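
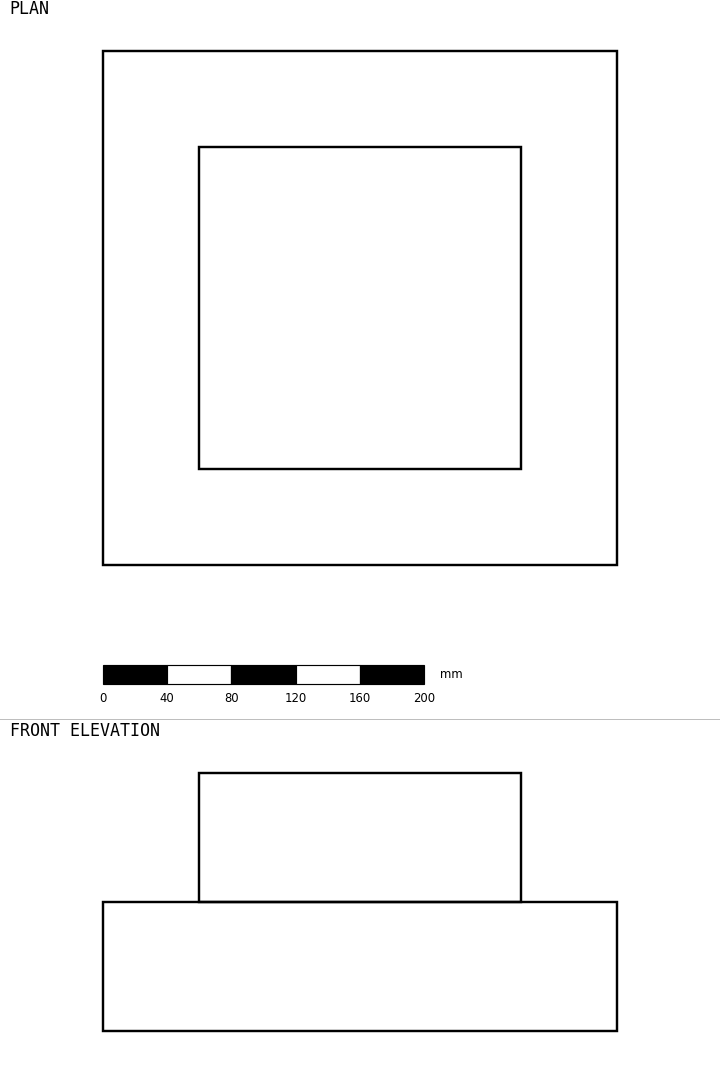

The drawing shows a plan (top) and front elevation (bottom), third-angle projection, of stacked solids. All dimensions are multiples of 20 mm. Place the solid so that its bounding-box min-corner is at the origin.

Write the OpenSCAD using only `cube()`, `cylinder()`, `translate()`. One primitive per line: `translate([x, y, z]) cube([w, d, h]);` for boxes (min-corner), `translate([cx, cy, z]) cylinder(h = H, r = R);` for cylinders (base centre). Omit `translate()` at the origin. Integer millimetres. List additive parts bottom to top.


cube([320, 320, 80]);
translate([60, 60, 80]) cube([200, 200, 80]);


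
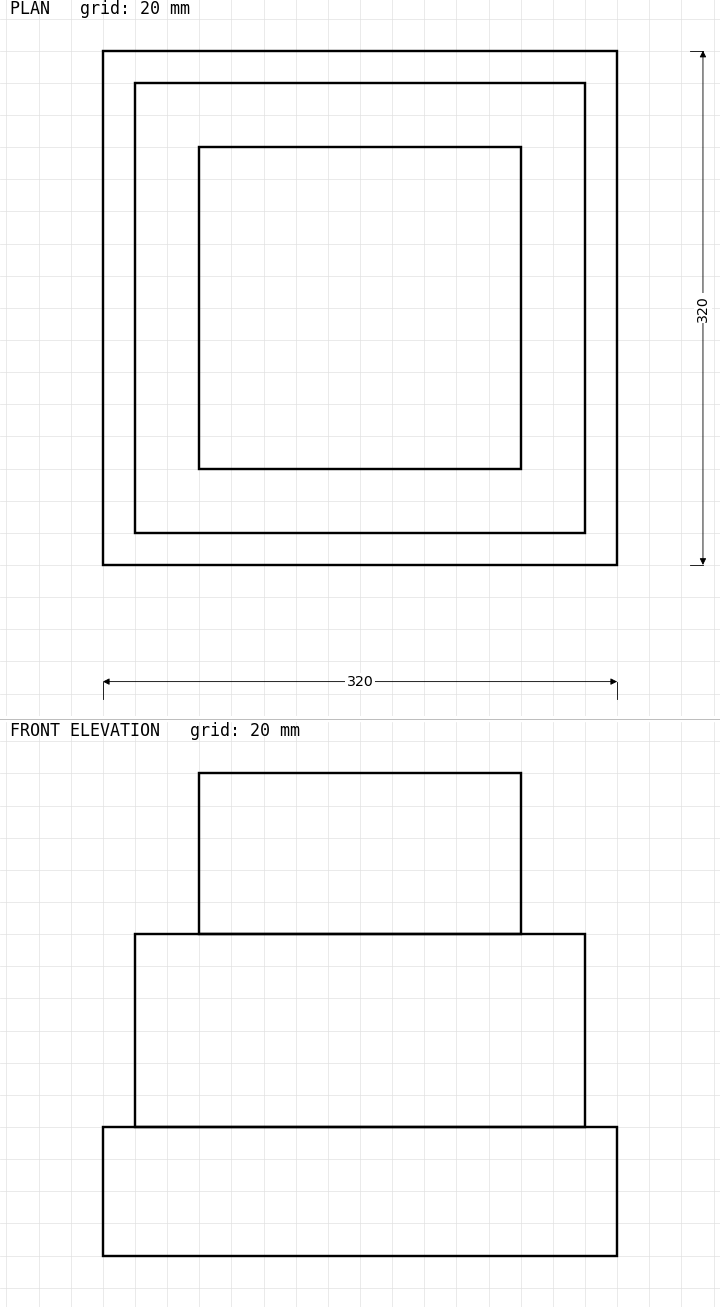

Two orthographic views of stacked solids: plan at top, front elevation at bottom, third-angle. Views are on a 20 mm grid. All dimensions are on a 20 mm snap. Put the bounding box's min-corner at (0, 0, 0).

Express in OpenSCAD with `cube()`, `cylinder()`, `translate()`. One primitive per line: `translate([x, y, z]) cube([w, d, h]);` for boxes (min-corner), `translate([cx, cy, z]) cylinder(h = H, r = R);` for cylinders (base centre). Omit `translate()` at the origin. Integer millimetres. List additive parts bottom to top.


cube([320, 320, 80]);
translate([20, 20, 80]) cube([280, 280, 120]);
translate([60, 60, 200]) cube([200, 200, 100]);


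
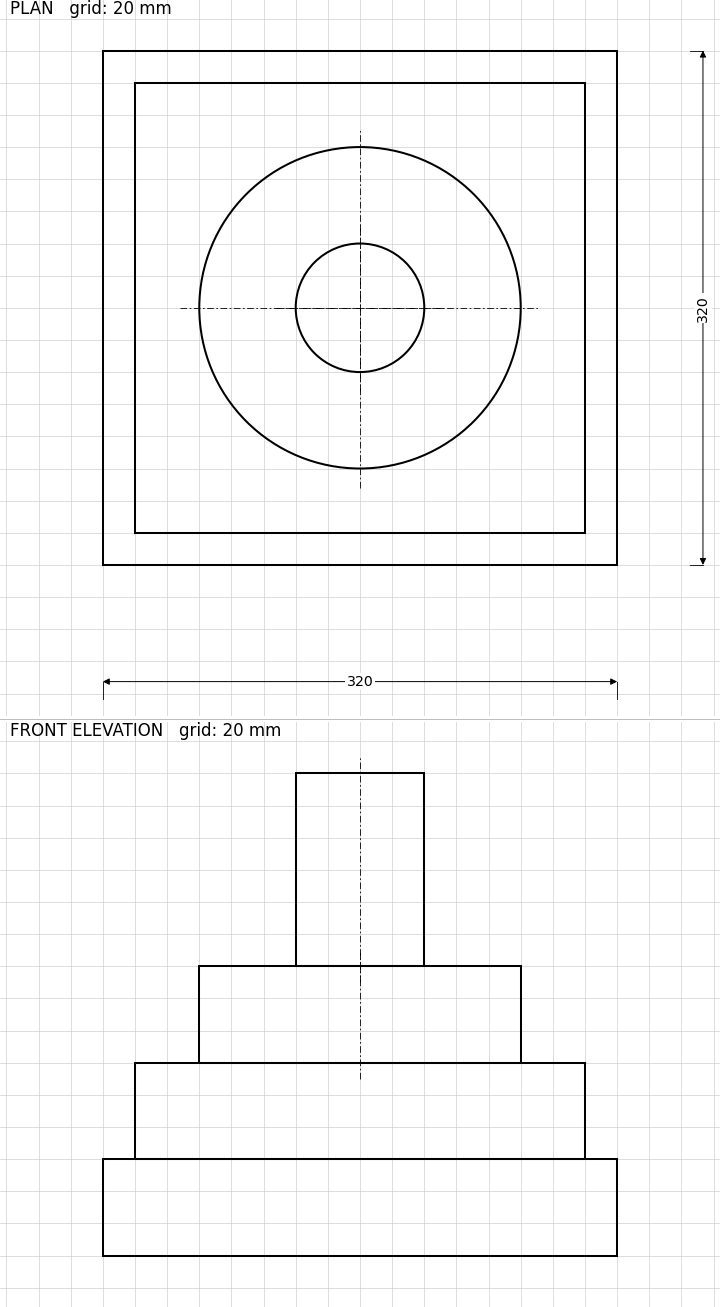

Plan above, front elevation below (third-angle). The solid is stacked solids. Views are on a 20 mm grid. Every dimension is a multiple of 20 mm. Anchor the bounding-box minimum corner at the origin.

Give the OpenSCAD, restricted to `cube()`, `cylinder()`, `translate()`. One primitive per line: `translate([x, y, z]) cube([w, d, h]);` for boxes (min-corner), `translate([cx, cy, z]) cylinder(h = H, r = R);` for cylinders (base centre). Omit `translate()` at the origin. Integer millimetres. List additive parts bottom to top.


cube([320, 320, 60]);
translate([20, 20, 60]) cube([280, 280, 60]);
translate([160, 160, 120]) cylinder(h = 60, r = 100);
translate([160, 160, 180]) cylinder(h = 120, r = 40);


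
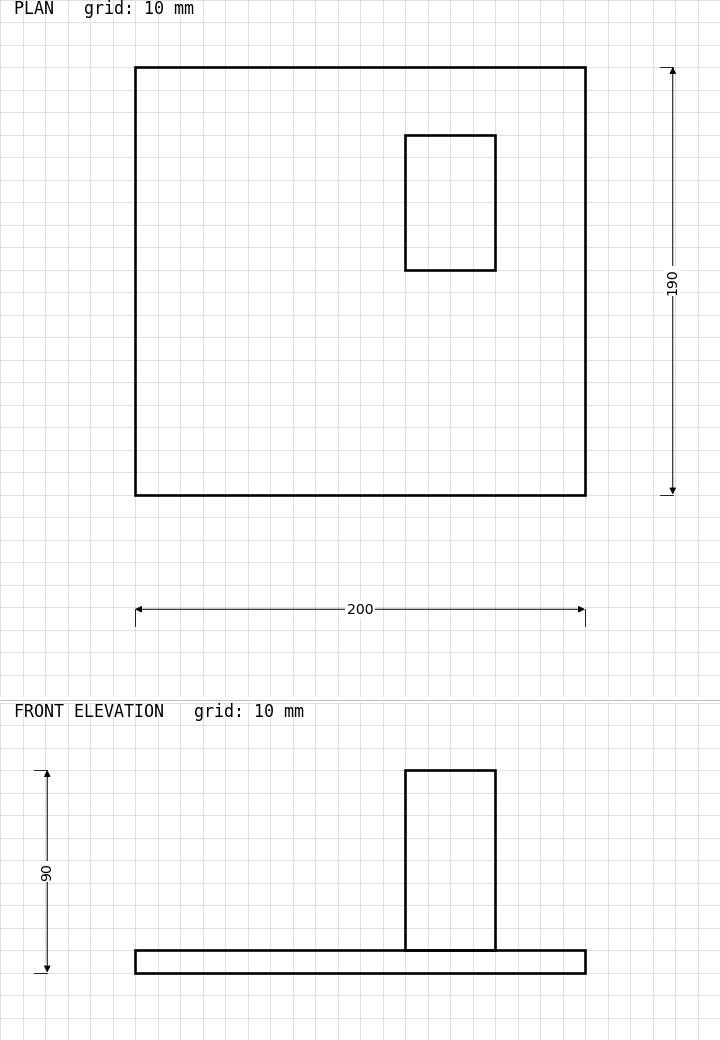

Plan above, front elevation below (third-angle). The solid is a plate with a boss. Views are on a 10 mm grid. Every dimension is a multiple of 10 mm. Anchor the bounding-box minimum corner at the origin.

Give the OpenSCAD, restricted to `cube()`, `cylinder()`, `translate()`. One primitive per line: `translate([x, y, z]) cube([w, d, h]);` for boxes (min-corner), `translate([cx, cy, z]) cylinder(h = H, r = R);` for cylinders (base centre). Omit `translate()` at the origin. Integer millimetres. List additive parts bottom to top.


cube([200, 190, 10]);
translate([120, 100, 10]) cube([40, 60, 80]);


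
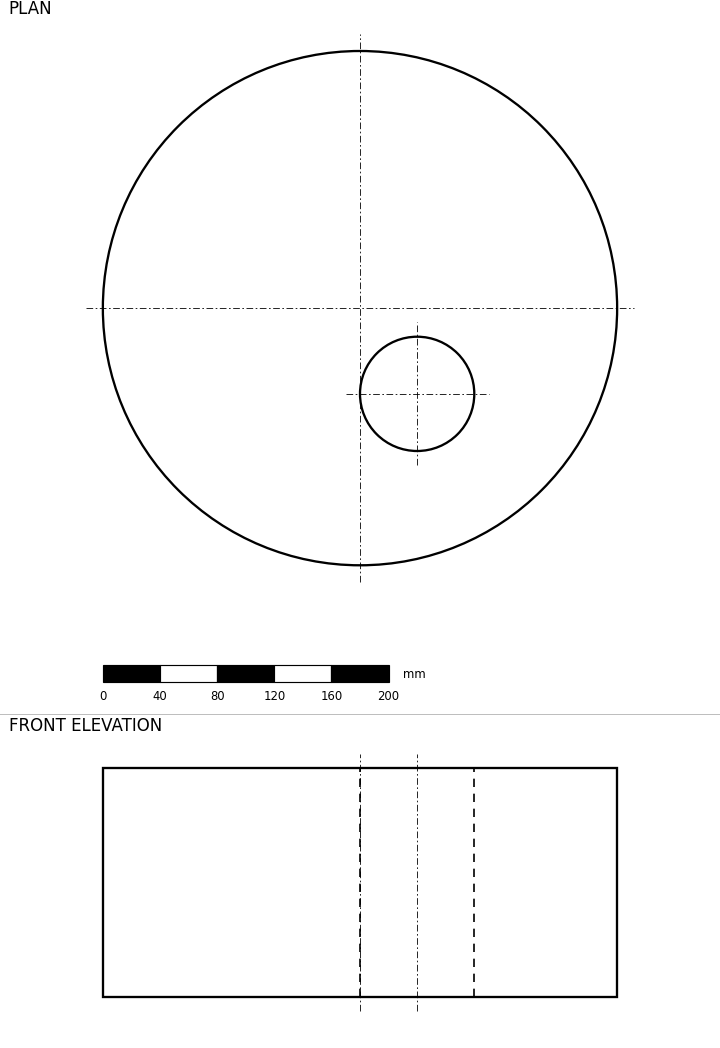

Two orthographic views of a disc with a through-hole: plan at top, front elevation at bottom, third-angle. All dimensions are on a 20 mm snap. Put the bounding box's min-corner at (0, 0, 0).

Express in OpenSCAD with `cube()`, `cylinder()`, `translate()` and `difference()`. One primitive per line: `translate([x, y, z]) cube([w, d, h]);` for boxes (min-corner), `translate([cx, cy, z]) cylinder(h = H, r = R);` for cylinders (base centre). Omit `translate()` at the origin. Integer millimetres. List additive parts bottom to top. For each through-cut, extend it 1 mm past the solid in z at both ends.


difference() {
  translate([180, 180, 0]) cylinder(h = 160, r = 180);
  translate([220, 120, -1]) cylinder(h = 162, r = 40);
}


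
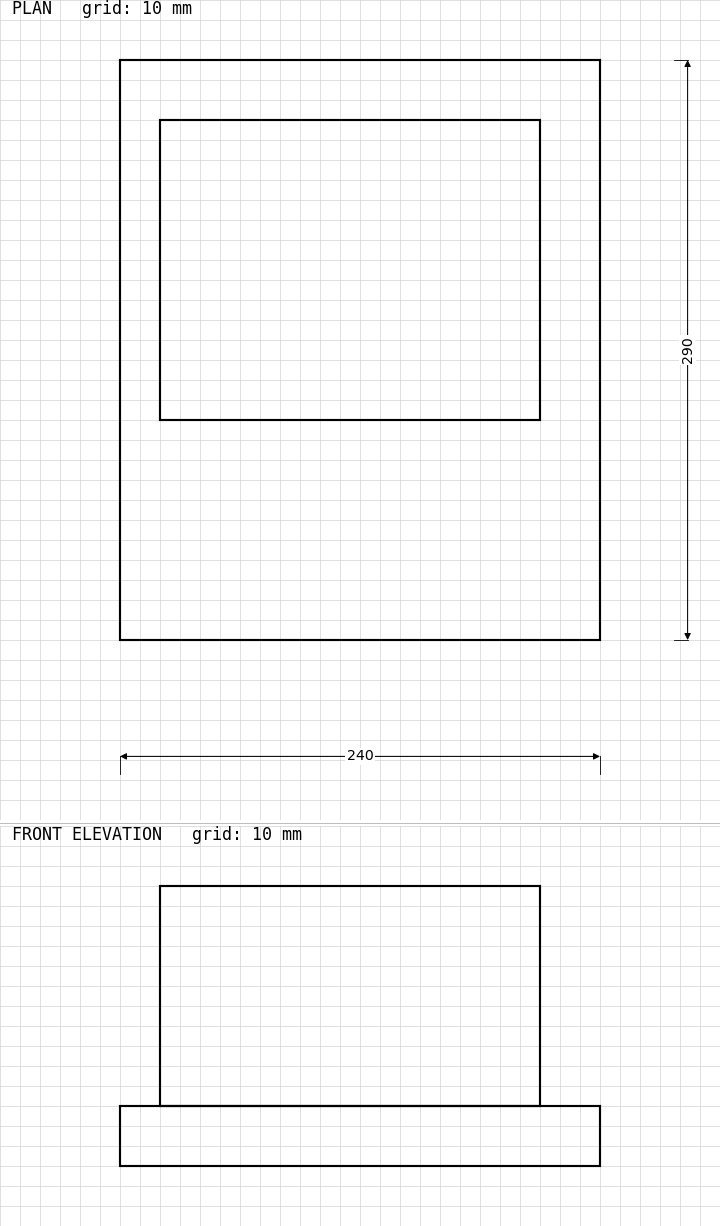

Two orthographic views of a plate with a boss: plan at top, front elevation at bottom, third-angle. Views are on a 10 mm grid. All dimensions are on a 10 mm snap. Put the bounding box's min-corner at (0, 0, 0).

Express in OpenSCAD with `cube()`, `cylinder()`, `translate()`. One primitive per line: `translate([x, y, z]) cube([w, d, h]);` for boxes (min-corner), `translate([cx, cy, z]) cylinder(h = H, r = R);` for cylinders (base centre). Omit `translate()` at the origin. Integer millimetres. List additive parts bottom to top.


cube([240, 290, 30]);
translate([20, 110, 30]) cube([190, 150, 110]);


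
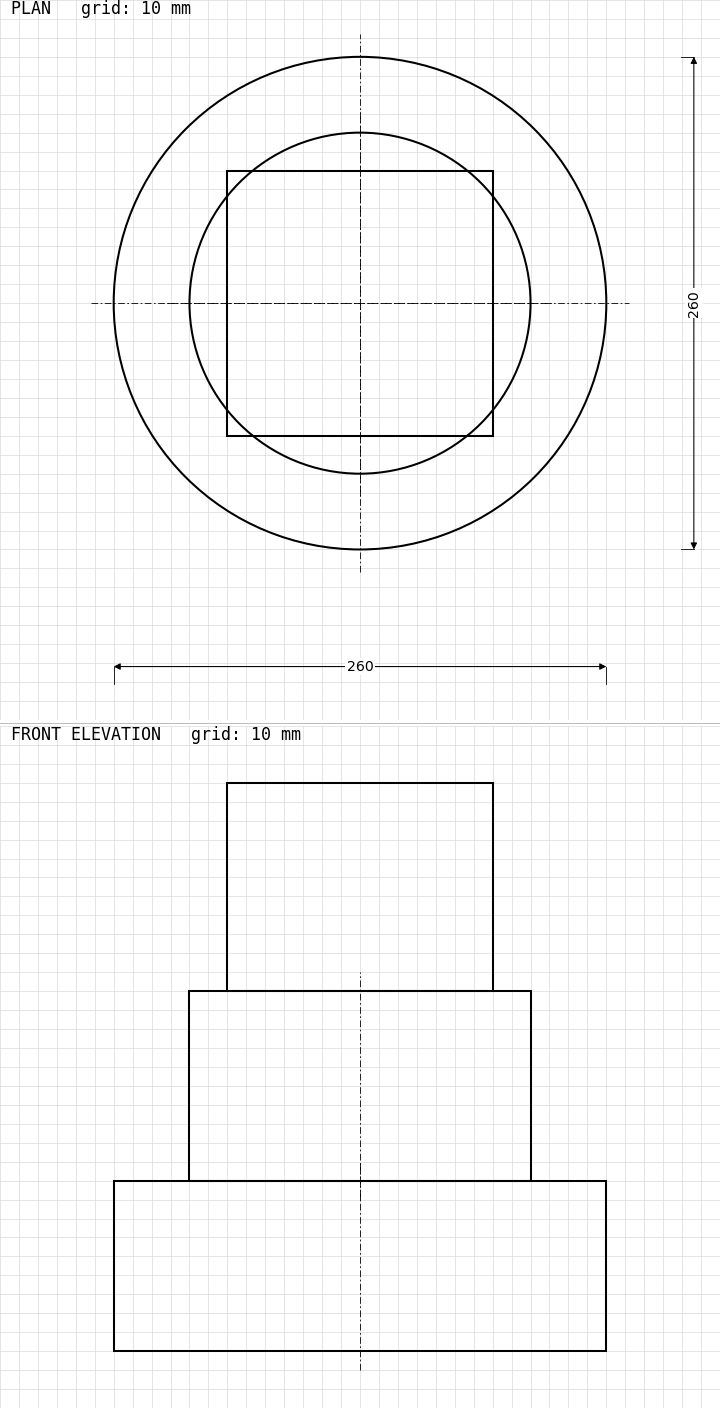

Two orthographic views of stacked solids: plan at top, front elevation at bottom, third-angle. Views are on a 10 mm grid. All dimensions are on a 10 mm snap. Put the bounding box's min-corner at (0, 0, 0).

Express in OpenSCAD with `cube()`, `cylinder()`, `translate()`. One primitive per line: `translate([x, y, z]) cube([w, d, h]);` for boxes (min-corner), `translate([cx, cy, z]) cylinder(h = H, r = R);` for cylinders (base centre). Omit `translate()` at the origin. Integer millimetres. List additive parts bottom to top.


translate([130, 130, 0]) cylinder(h = 90, r = 130);
translate([130, 130, 90]) cylinder(h = 100, r = 90);
translate([60, 60, 190]) cube([140, 140, 110]);


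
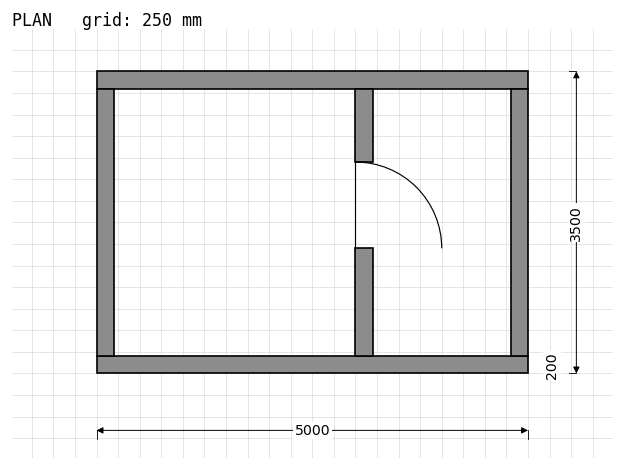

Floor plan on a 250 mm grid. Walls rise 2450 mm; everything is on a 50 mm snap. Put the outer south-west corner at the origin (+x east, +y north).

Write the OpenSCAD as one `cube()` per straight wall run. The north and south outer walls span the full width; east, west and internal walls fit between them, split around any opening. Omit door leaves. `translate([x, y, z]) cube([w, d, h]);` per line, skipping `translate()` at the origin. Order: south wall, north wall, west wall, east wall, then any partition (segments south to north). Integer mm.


cube([5000, 200, 2450]);
translate([0, 3300, 0]) cube([5000, 200, 2450]);
translate([0, 200, 0]) cube([200, 3100, 2450]);
translate([4800, 200, 0]) cube([200, 3100, 2450]);
translate([3000, 200, 0]) cube([200, 1250, 2450]);
translate([3000, 2450, 0]) cube([200, 850, 2450]);


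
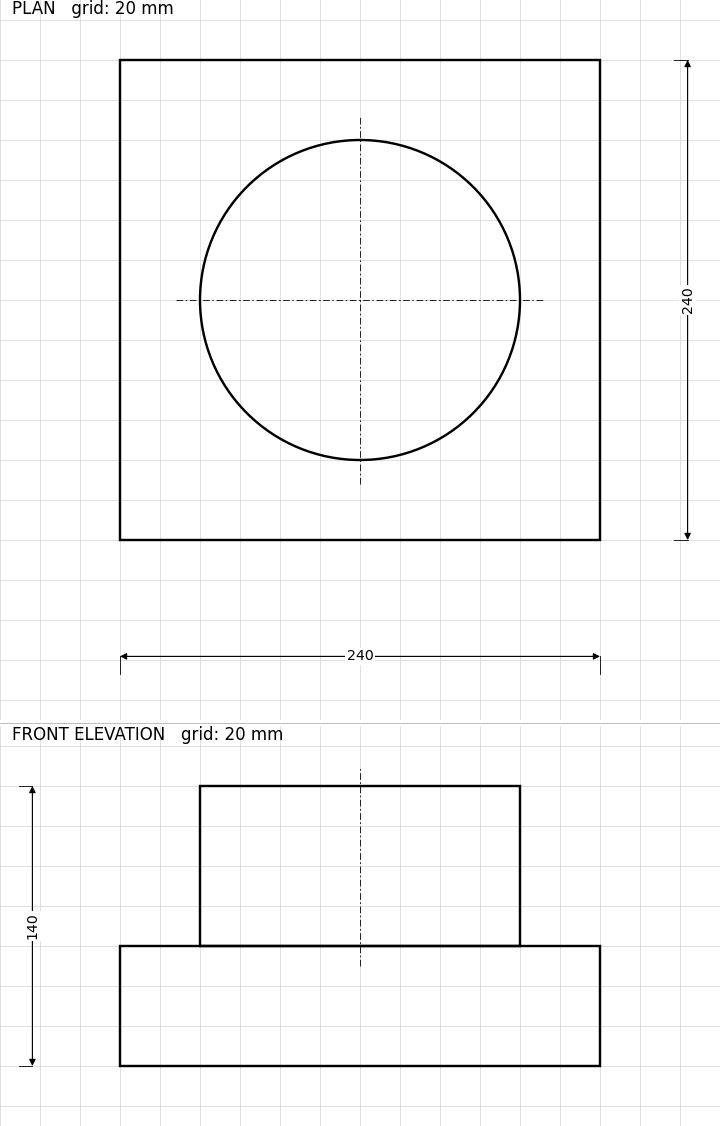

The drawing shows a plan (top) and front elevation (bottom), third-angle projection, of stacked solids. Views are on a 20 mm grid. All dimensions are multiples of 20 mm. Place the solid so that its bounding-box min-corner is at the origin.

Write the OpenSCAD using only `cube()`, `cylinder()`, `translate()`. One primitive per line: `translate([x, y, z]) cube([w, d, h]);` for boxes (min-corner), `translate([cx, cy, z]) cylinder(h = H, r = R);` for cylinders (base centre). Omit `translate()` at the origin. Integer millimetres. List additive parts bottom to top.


cube([240, 240, 60]);
translate([120, 120, 60]) cylinder(h = 80, r = 80);


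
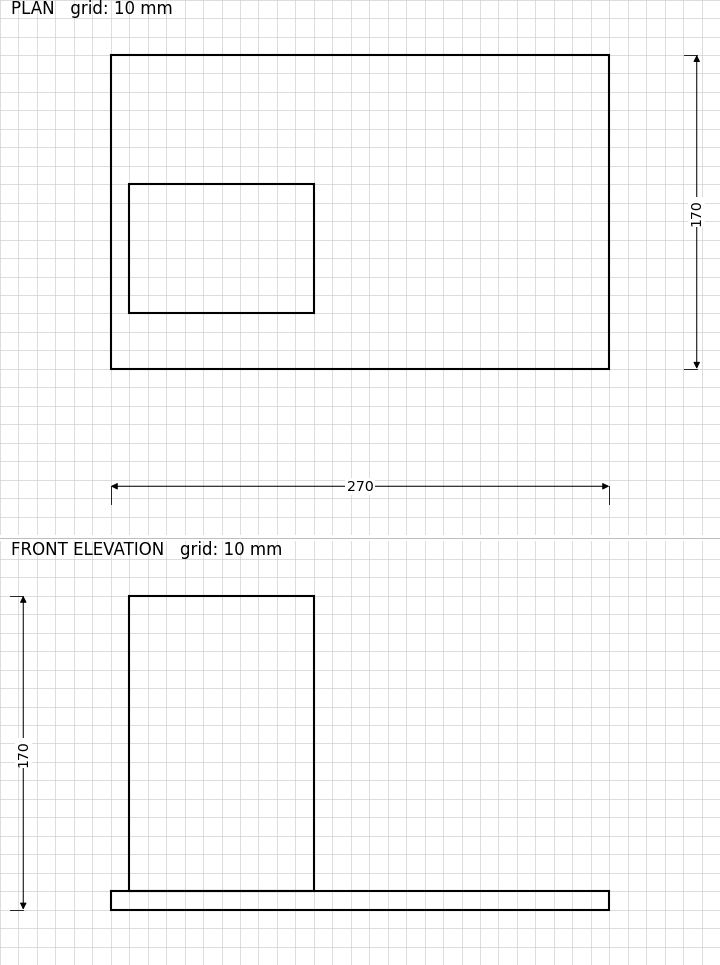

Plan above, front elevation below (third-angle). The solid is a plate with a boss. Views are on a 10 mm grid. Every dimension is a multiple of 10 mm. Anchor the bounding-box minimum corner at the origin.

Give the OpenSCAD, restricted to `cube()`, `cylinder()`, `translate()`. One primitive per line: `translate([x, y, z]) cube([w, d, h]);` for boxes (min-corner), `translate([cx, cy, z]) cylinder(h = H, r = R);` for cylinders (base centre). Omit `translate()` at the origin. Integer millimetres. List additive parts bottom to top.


cube([270, 170, 10]);
translate([10, 30, 10]) cube([100, 70, 160]);


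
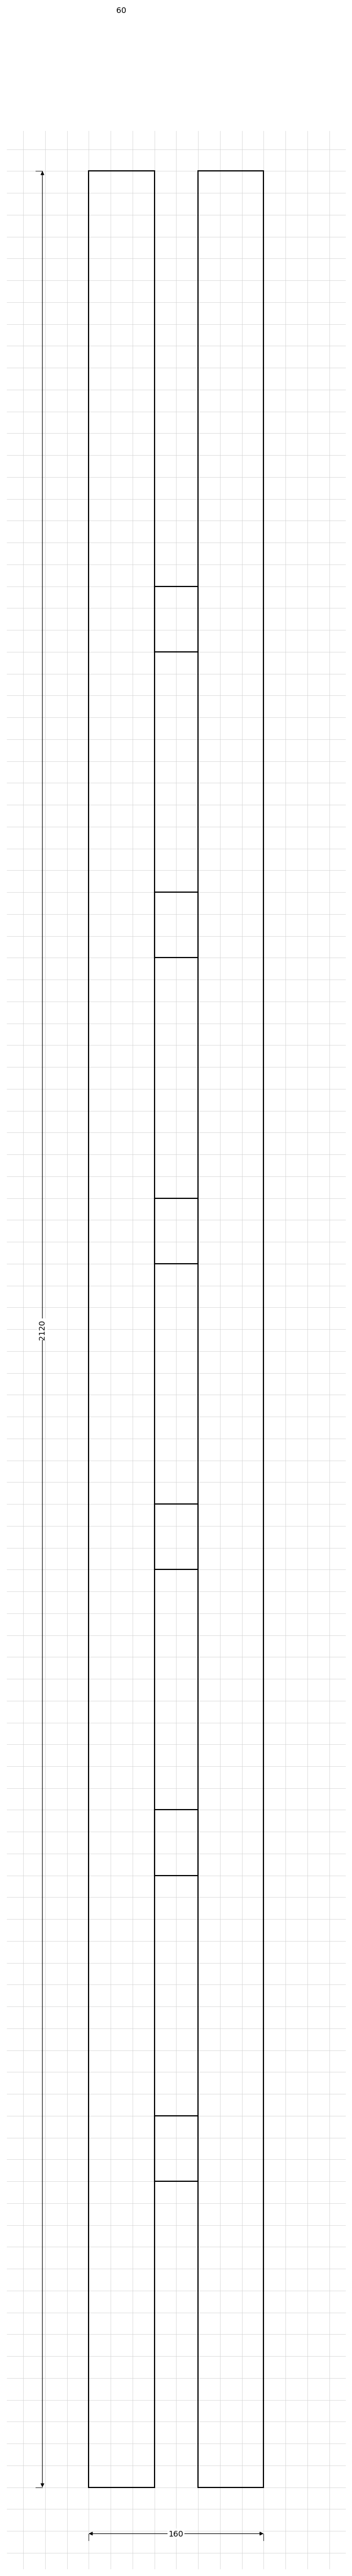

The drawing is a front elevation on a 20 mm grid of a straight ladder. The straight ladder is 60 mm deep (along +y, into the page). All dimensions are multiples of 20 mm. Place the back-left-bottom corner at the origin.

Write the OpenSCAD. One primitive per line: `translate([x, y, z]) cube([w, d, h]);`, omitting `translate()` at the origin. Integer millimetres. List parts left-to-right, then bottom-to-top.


cube([60, 60, 2120]);
translate([60, 0, 280]) cube([40, 60, 60]);
translate([60, 0, 560]) cube([40, 60, 60]);
translate([60, 0, 840]) cube([40, 60, 60]);
translate([60, 0, 1120]) cube([40, 60, 60]);
translate([60, 0, 1400]) cube([40, 60, 60]);
translate([60, 0, 1680]) cube([40, 60, 60]);
translate([100, 0, 0]) cube([60, 60, 2120]);


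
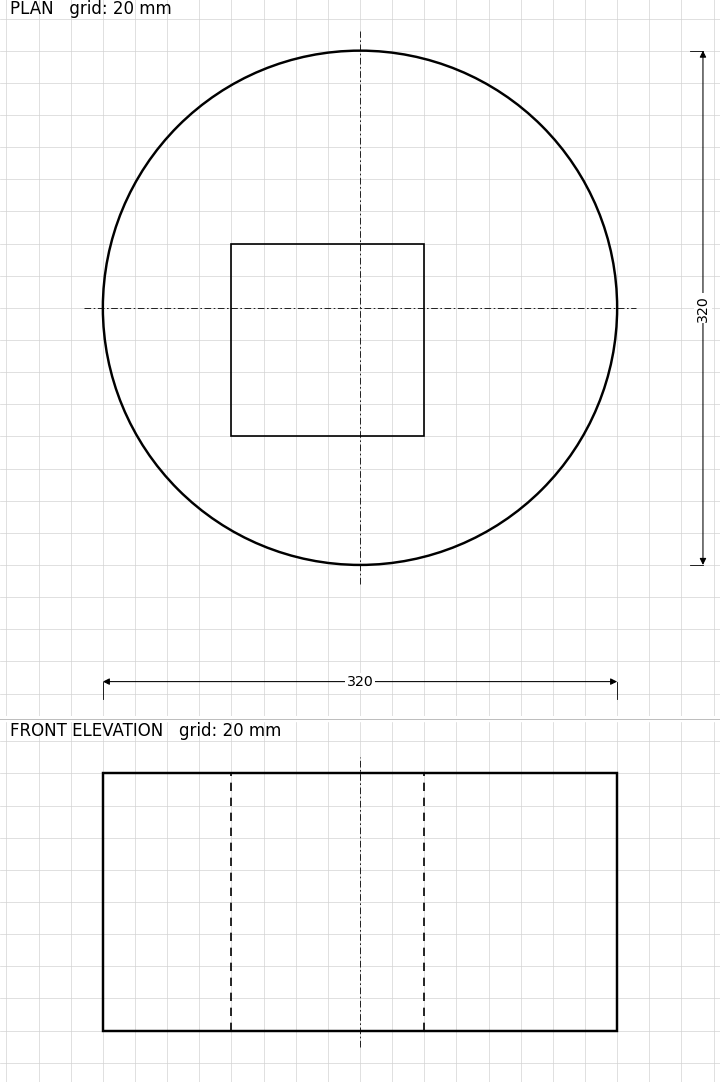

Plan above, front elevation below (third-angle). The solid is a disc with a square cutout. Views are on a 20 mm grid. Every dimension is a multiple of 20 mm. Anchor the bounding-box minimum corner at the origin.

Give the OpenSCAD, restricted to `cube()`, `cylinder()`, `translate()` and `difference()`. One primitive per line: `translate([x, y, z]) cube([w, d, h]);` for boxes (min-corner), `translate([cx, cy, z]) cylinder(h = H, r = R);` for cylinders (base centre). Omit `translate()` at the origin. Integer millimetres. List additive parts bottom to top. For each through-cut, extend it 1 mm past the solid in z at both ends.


difference() {
  translate([160, 160, 0]) cylinder(h = 160, r = 160);
  translate([80, 80, -1]) cube([120, 120, 162]);
}


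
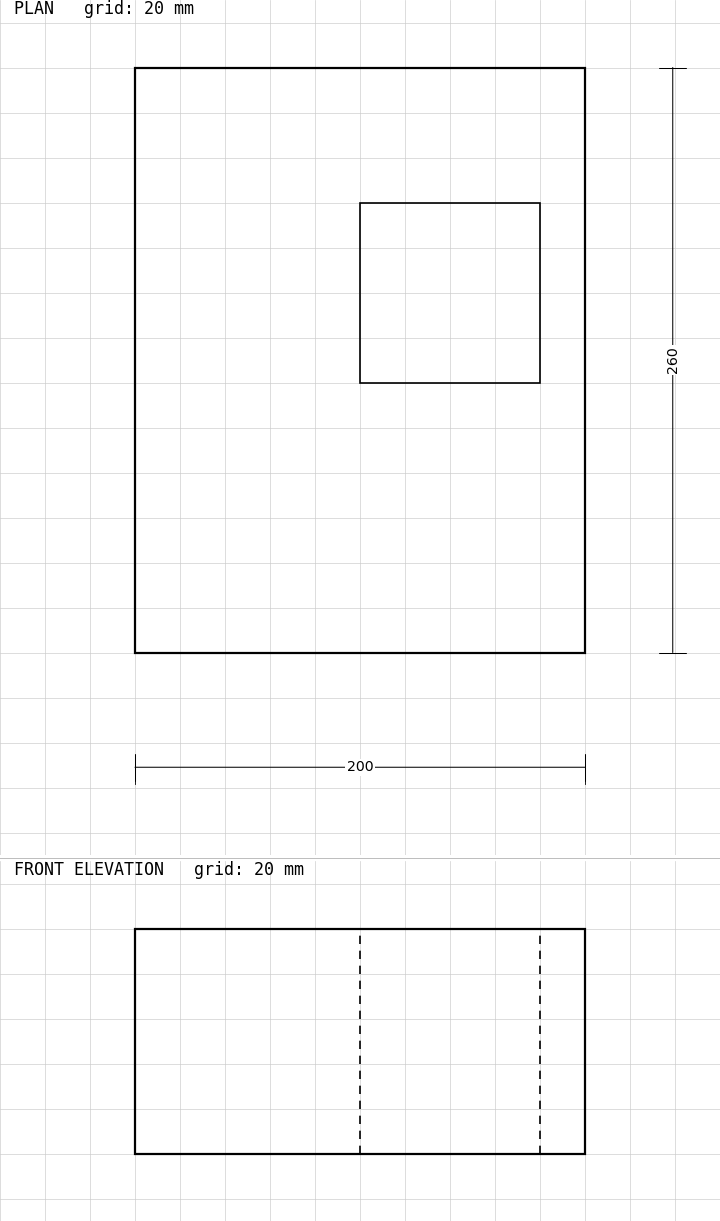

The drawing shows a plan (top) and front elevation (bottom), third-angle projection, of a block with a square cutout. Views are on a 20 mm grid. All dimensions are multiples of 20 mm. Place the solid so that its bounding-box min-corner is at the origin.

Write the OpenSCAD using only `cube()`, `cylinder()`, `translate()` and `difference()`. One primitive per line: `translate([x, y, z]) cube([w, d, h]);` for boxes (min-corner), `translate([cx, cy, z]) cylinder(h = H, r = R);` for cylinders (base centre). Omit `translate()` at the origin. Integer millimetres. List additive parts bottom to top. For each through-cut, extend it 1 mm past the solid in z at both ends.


difference() {
  cube([200, 260, 100]);
  translate([100, 120, -1]) cube([80, 80, 102]);
}


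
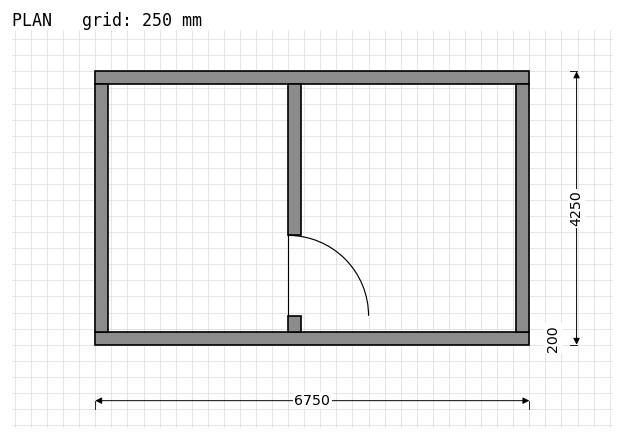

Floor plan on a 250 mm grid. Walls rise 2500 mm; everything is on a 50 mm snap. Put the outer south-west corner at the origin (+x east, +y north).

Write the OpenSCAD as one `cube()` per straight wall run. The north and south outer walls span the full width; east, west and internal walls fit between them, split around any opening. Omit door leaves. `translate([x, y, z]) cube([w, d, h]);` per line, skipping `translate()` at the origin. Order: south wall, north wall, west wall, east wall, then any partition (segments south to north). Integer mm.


cube([6750, 200, 2500]);
translate([0, 4050, 0]) cube([6750, 200, 2500]);
translate([0, 200, 0]) cube([200, 3850, 2500]);
translate([6550, 200, 0]) cube([200, 3850, 2500]);
translate([3000, 200, 0]) cube([200, 250, 2500]);
translate([3000, 1700, 0]) cube([200, 2350, 2500]);


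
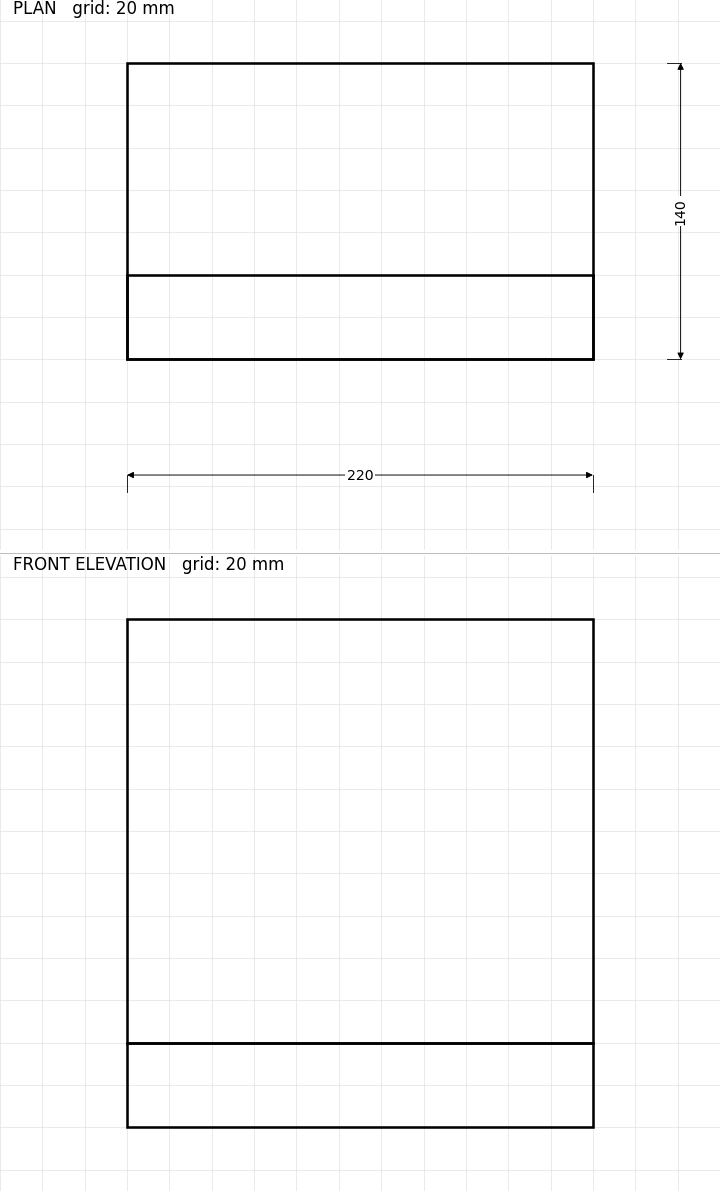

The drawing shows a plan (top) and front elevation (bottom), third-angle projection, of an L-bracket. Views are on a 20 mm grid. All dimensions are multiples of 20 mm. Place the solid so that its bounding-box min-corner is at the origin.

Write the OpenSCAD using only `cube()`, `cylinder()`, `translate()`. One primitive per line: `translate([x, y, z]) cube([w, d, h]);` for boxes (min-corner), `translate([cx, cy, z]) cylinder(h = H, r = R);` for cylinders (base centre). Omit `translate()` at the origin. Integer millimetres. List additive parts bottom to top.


cube([220, 140, 40]);
translate([0, 0, 40]) cube([220, 40, 200]);


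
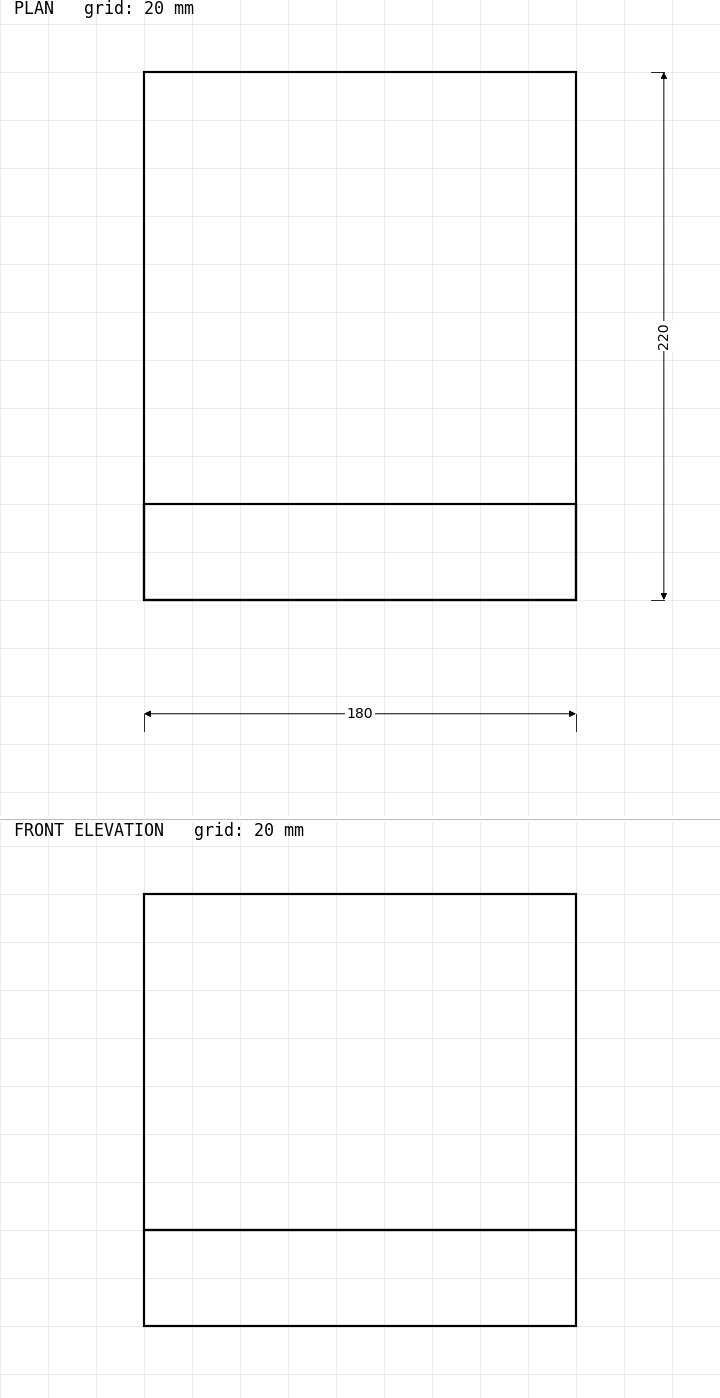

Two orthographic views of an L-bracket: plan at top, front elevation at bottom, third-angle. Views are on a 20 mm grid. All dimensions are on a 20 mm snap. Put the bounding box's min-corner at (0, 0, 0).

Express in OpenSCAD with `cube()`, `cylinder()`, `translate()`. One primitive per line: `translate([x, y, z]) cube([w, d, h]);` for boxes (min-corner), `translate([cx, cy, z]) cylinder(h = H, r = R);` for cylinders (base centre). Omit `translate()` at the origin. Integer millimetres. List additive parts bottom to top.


cube([180, 220, 40]);
translate([0, 0, 40]) cube([180, 40, 140]);


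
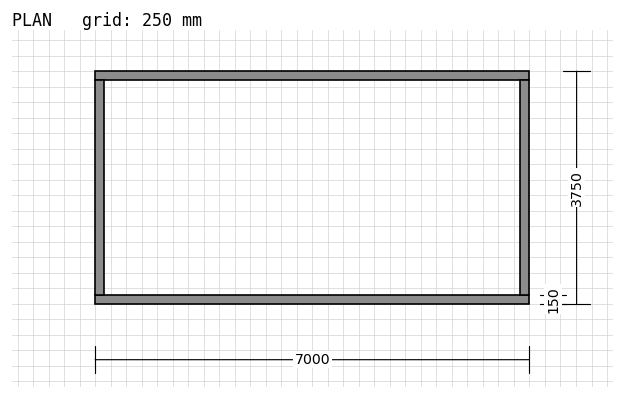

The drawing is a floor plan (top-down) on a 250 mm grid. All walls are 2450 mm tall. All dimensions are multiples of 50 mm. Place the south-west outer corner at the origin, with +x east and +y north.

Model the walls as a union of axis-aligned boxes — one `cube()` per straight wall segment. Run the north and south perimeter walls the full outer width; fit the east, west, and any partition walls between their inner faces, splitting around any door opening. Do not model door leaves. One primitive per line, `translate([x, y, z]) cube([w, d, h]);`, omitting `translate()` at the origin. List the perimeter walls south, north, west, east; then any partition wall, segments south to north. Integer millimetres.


cube([7000, 150, 2450]);
translate([0, 3600, 0]) cube([7000, 150, 2450]);
translate([0, 150, 0]) cube([150, 3450, 2450]);
translate([6850, 150, 0]) cube([150, 3450, 2450]);


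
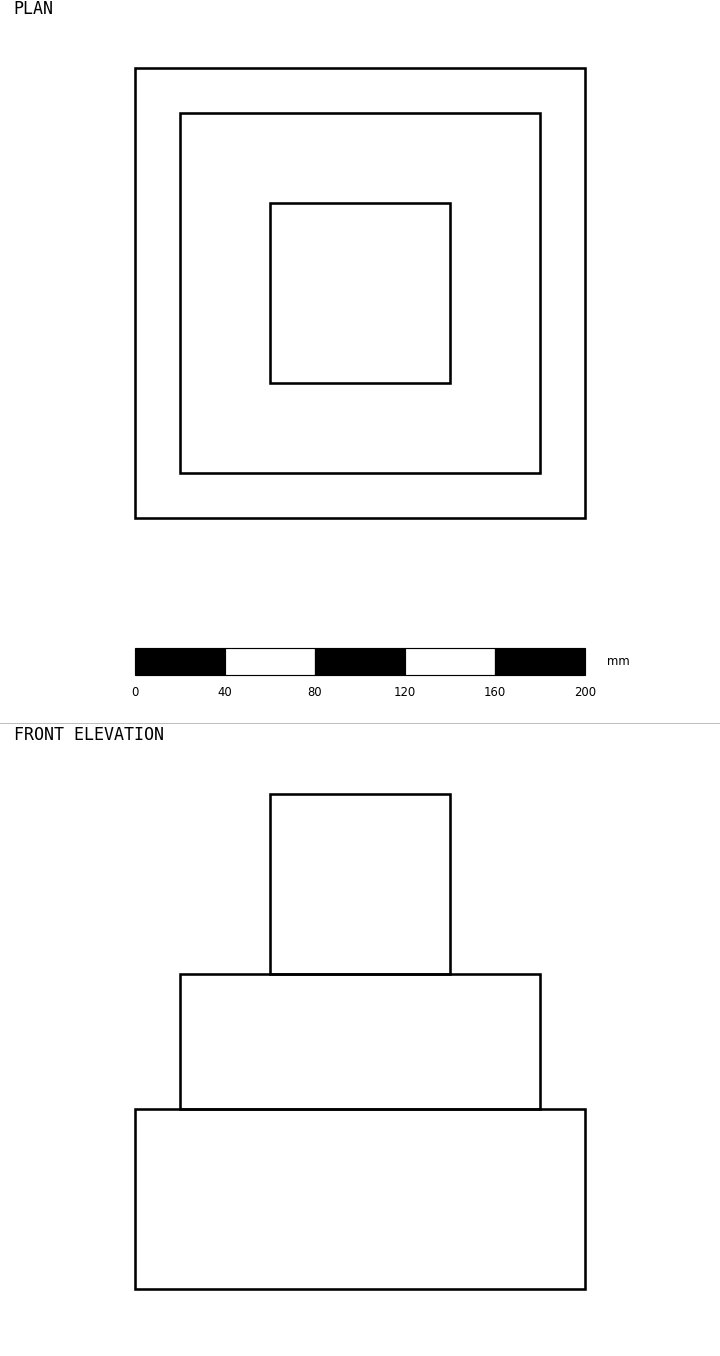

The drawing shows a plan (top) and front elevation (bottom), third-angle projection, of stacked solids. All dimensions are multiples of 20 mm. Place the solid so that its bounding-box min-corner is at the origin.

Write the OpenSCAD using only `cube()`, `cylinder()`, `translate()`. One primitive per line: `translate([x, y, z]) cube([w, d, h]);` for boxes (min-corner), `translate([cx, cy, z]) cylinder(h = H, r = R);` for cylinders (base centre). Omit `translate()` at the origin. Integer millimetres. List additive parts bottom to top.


cube([200, 200, 80]);
translate([20, 20, 80]) cube([160, 160, 60]);
translate([60, 60, 140]) cube([80, 80, 80]);


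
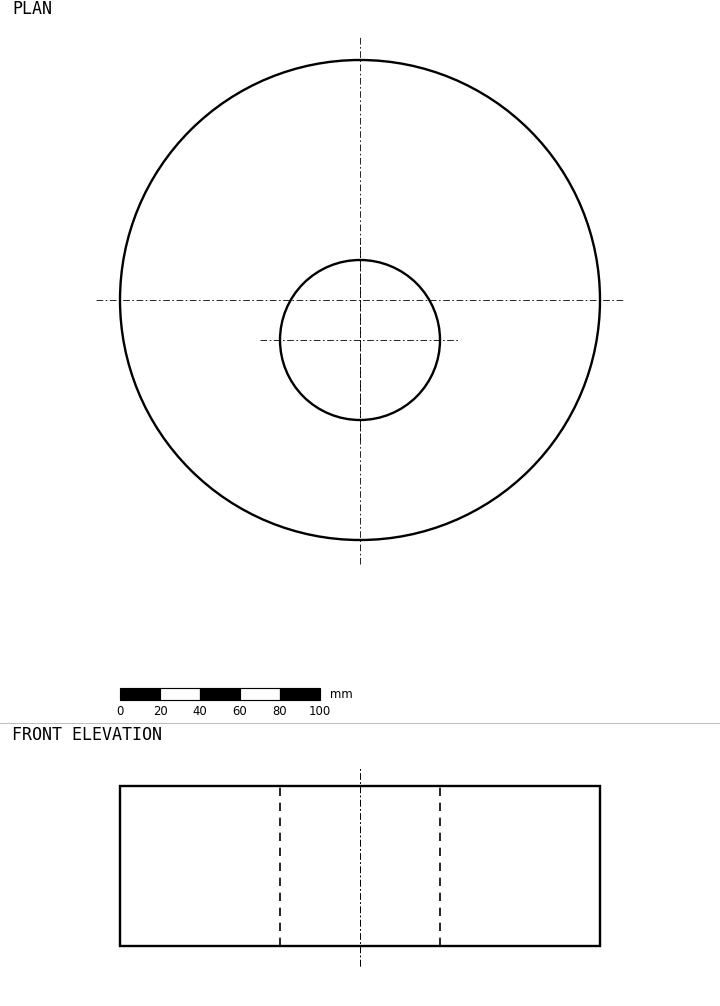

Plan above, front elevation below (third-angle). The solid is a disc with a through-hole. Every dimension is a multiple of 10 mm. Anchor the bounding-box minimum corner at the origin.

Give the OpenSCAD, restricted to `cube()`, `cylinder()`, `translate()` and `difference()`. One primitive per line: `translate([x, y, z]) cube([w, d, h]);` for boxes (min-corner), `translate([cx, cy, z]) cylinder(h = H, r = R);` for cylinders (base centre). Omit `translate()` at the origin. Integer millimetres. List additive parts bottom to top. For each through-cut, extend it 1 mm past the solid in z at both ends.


difference() {
  translate([120, 120, 0]) cylinder(h = 80, r = 120);
  translate([120, 100, -1]) cylinder(h = 82, r = 40);
}


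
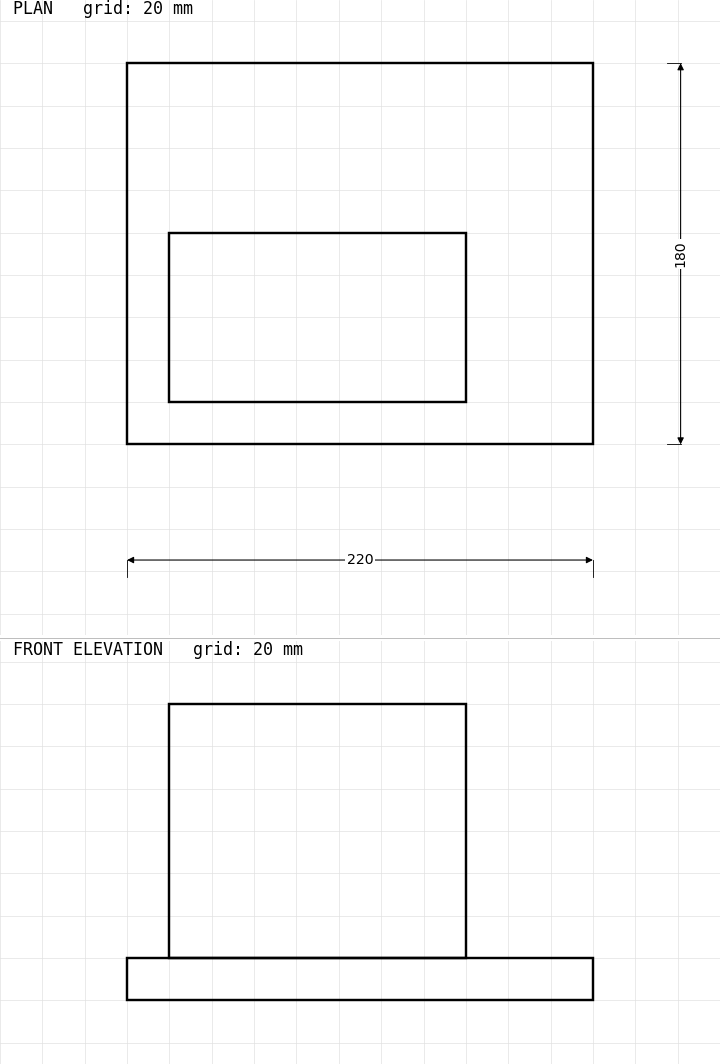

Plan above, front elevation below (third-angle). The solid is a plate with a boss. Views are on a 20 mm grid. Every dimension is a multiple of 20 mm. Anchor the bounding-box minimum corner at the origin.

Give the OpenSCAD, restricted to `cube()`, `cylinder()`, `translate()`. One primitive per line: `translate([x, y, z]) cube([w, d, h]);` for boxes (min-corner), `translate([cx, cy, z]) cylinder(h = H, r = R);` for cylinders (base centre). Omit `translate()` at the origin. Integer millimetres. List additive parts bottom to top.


cube([220, 180, 20]);
translate([20, 20, 20]) cube([140, 80, 120]);


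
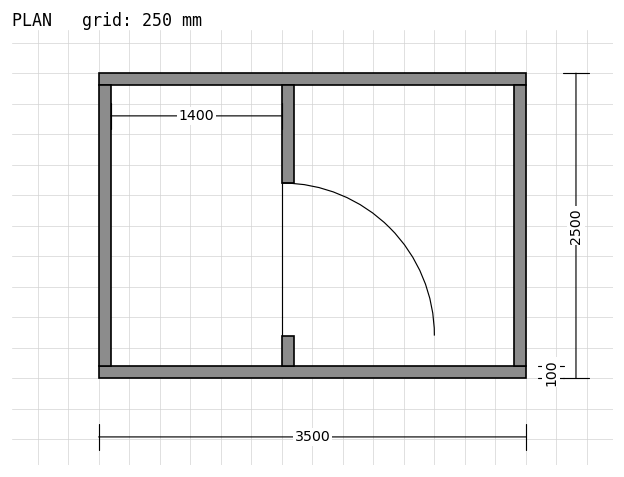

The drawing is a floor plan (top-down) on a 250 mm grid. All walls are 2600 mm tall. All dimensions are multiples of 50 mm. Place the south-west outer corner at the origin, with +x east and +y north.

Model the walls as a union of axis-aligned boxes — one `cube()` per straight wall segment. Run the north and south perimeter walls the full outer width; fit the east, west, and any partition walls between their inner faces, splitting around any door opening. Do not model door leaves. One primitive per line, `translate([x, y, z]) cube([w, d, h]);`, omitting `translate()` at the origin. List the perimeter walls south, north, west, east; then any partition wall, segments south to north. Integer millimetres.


cube([3500, 100, 2600]);
translate([0, 2400, 0]) cube([3500, 100, 2600]);
translate([0, 100, 0]) cube([100, 2300, 2600]);
translate([3400, 100, 0]) cube([100, 2300, 2600]);
translate([1500, 100, 0]) cube([100, 250, 2600]);
translate([1500, 1600, 0]) cube([100, 800, 2600]);


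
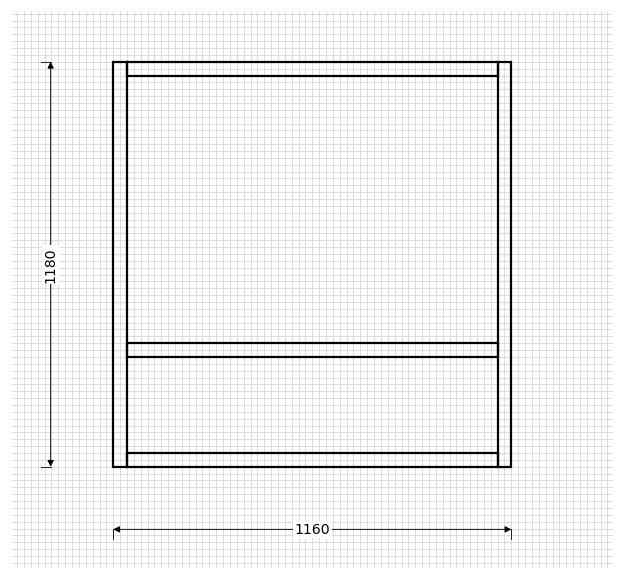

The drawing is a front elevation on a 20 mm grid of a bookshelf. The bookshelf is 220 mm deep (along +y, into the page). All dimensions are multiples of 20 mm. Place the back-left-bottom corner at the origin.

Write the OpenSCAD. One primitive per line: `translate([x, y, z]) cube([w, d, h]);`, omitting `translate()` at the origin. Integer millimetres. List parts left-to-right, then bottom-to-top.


cube([40, 220, 1180]);
translate([40, 0, 0]) cube([1080, 220, 40]);
translate([40, 0, 320]) cube([1080, 220, 40]);
translate([40, 0, 1140]) cube([1080, 220, 40]);
translate([1120, 0, 0]) cube([40, 220, 1180]);


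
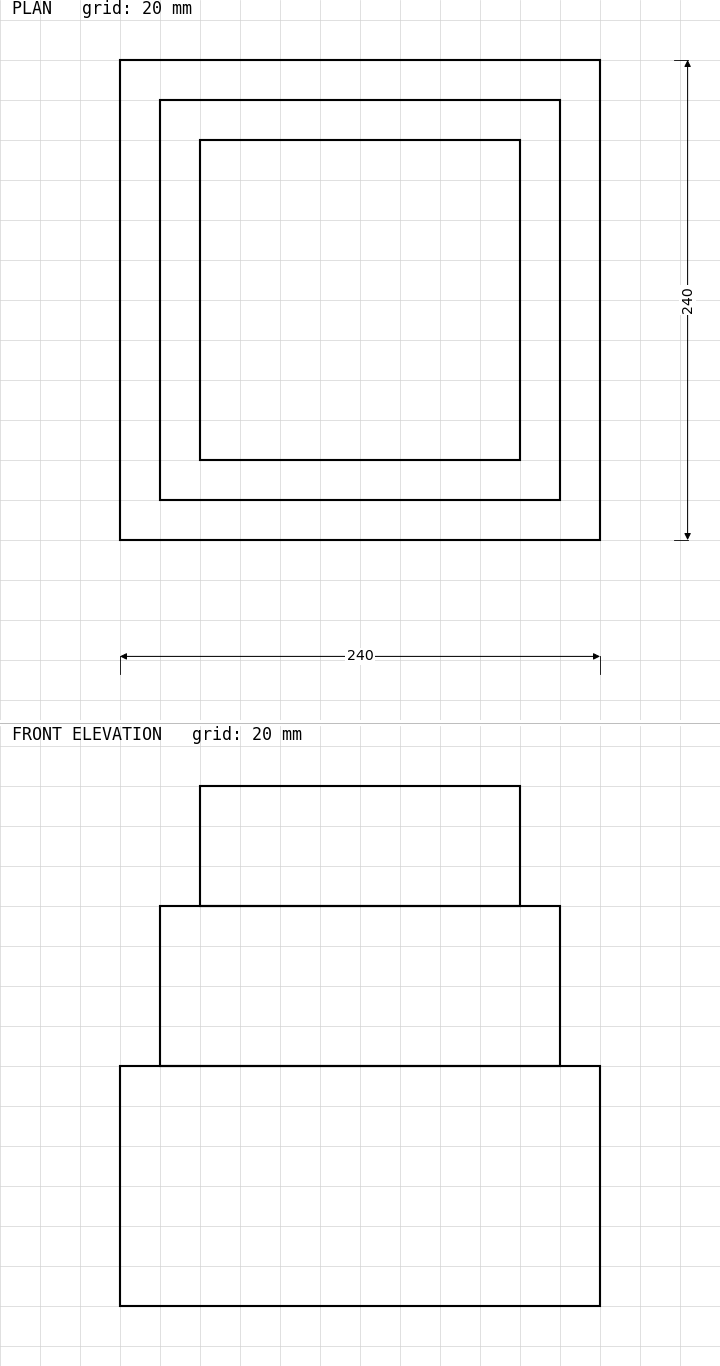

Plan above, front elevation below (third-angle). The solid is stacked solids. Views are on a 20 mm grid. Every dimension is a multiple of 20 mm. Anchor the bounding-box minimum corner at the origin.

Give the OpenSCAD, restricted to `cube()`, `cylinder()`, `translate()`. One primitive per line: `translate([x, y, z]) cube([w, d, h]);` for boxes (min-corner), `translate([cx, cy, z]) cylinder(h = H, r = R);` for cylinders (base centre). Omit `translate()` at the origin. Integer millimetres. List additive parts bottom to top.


cube([240, 240, 120]);
translate([20, 20, 120]) cube([200, 200, 80]);
translate([40, 40, 200]) cube([160, 160, 60]);


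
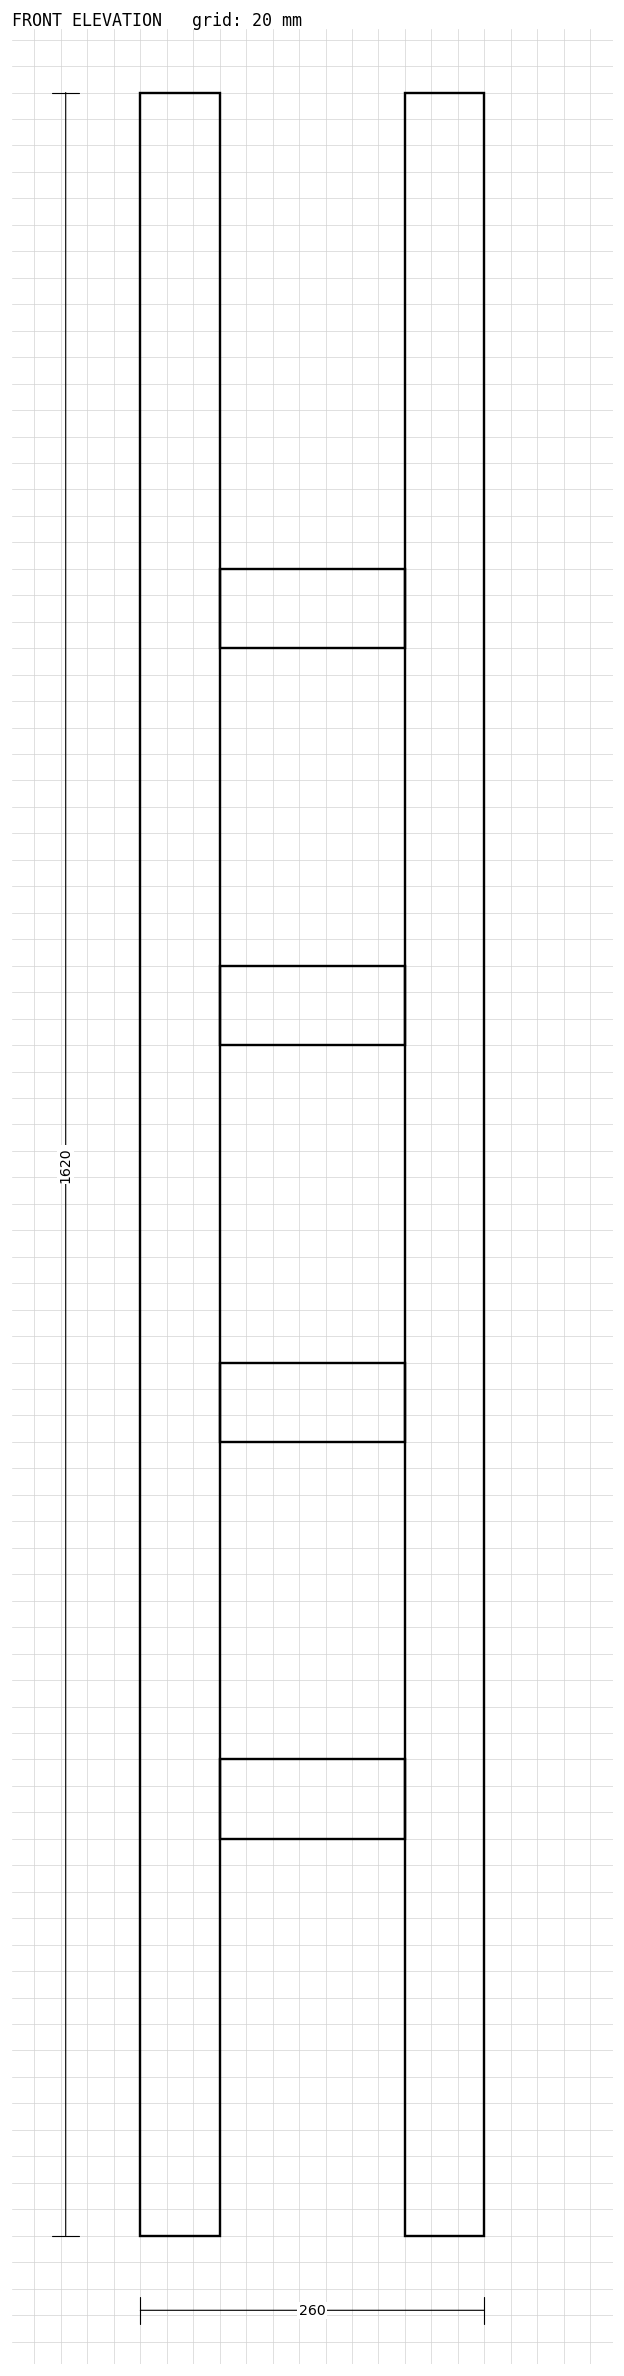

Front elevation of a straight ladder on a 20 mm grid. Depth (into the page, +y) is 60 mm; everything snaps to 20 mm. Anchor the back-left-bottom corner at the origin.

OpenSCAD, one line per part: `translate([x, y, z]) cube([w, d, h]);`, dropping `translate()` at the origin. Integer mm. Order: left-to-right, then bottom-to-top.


cube([60, 60, 1620]);
translate([60, 0, 300]) cube([140, 60, 60]);
translate([60, 0, 600]) cube([140, 60, 60]);
translate([60, 0, 900]) cube([140, 60, 60]);
translate([60, 0, 1200]) cube([140, 60, 60]);
translate([200, 0, 0]) cube([60, 60, 1620]);


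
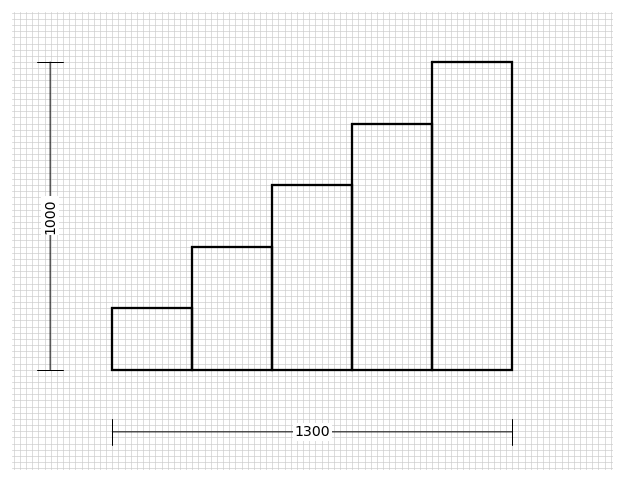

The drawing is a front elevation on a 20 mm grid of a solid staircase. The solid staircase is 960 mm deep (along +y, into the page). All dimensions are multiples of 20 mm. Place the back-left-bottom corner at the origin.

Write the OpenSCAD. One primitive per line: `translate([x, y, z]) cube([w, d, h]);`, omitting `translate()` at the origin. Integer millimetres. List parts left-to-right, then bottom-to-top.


cube([260, 960, 200]);
translate([260, 0, 0]) cube([260, 960, 400]);
translate([520, 0, 0]) cube([260, 960, 600]);
translate([780, 0, 0]) cube([260, 960, 800]);
translate([1040, 0, 0]) cube([260, 960, 1000]);


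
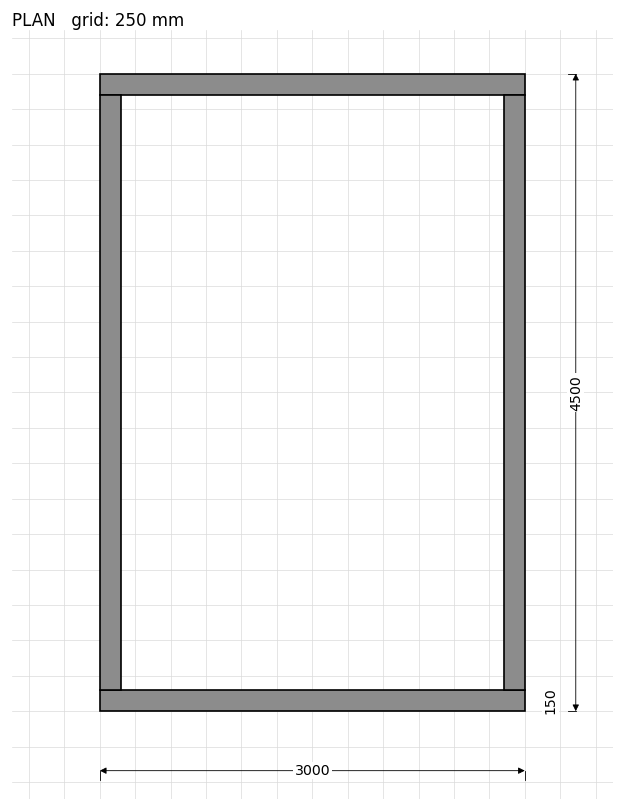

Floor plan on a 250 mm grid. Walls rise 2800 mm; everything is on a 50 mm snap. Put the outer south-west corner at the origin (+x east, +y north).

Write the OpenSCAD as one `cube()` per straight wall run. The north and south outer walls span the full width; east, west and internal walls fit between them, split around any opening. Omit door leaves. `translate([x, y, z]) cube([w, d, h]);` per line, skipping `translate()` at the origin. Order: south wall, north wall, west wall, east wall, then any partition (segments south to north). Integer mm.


cube([3000, 150, 2800]);
translate([0, 4350, 0]) cube([3000, 150, 2800]);
translate([0, 150, 0]) cube([150, 4200, 2800]);
translate([2850, 150, 0]) cube([150, 4200, 2800]);


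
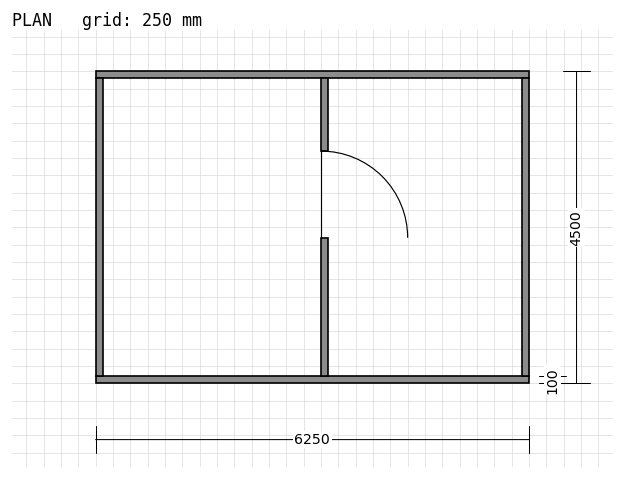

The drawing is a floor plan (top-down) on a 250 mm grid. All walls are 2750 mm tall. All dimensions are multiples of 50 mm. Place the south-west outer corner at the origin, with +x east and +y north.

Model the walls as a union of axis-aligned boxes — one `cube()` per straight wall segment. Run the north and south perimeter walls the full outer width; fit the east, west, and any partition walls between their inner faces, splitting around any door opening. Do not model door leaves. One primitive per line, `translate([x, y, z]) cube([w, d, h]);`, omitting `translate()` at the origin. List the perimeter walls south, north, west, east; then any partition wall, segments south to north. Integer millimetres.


cube([6250, 100, 2750]);
translate([0, 4400, 0]) cube([6250, 100, 2750]);
translate([0, 100, 0]) cube([100, 4300, 2750]);
translate([6150, 100, 0]) cube([100, 4300, 2750]);
translate([3250, 100, 0]) cube([100, 2000, 2750]);
translate([3250, 3350, 0]) cube([100, 1050, 2750]);


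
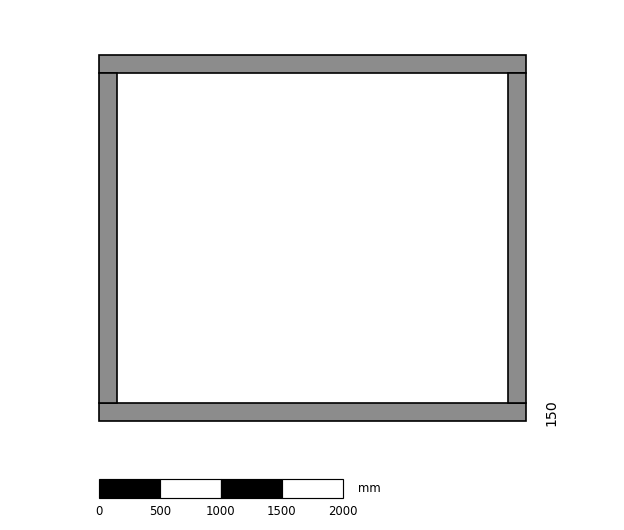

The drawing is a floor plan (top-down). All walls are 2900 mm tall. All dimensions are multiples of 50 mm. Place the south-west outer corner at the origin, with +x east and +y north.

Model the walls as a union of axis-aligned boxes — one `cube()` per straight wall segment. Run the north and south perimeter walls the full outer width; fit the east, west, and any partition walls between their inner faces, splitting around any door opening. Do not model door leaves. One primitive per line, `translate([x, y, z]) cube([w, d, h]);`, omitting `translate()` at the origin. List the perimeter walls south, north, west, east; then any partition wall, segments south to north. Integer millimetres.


cube([3500, 150, 2900]);
translate([0, 2850, 0]) cube([3500, 150, 2900]);
translate([0, 150, 0]) cube([150, 2700, 2900]);
translate([3350, 150, 0]) cube([150, 2700, 2900]);


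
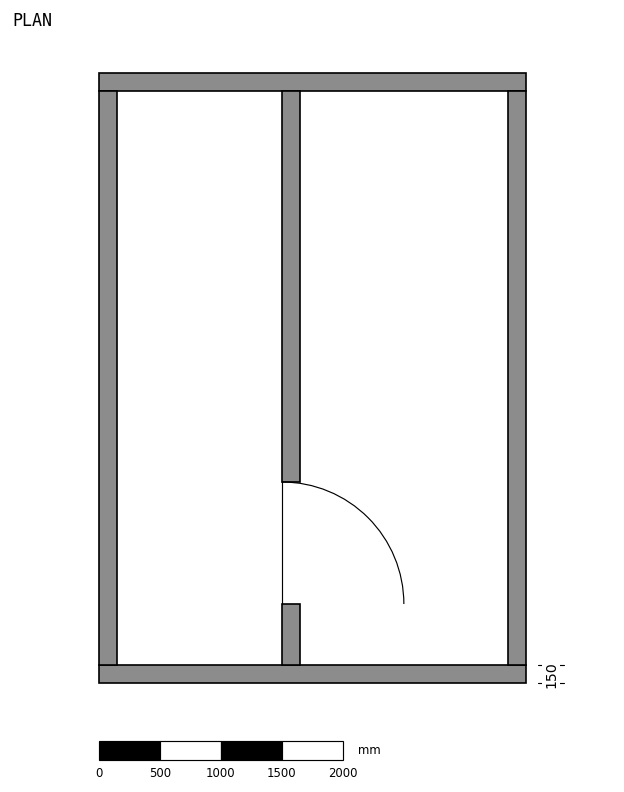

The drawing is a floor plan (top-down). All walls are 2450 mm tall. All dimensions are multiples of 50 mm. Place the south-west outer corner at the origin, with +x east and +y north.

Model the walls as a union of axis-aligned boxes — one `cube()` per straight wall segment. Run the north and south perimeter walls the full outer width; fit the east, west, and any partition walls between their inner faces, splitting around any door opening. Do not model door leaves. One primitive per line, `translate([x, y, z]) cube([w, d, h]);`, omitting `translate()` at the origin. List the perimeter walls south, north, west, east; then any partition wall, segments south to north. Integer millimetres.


cube([3500, 150, 2450]);
translate([0, 4850, 0]) cube([3500, 150, 2450]);
translate([0, 150, 0]) cube([150, 4700, 2450]);
translate([3350, 150, 0]) cube([150, 4700, 2450]);
translate([1500, 150, 0]) cube([150, 500, 2450]);
translate([1500, 1650, 0]) cube([150, 3200, 2450]);


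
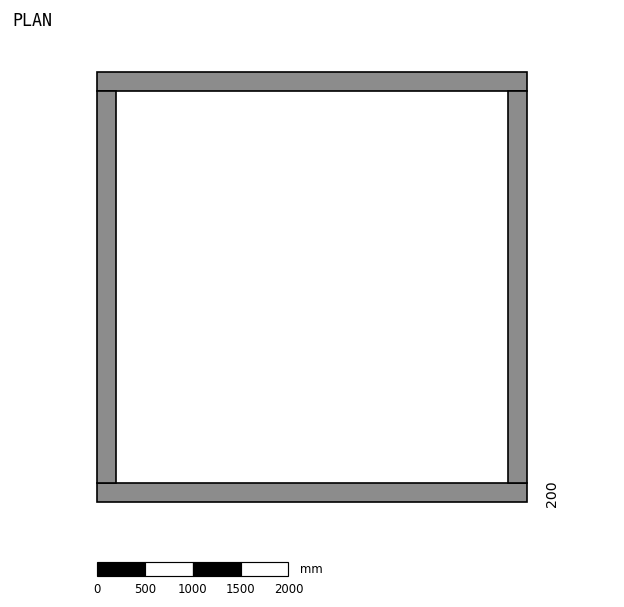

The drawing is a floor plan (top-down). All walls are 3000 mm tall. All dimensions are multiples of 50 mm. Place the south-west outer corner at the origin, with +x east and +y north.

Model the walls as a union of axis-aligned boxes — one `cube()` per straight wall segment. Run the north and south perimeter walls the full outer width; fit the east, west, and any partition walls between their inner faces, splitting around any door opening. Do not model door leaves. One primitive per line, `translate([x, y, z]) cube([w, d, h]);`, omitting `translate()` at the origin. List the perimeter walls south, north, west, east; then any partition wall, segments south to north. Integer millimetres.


cube([4500, 200, 3000]);
translate([0, 4300, 0]) cube([4500, 200, 3000]);
translate([0, 200, 0]) cube([200, 4100, 3000]);
translate([4300, 200, 0]) cube([200, 4100, 3000]);


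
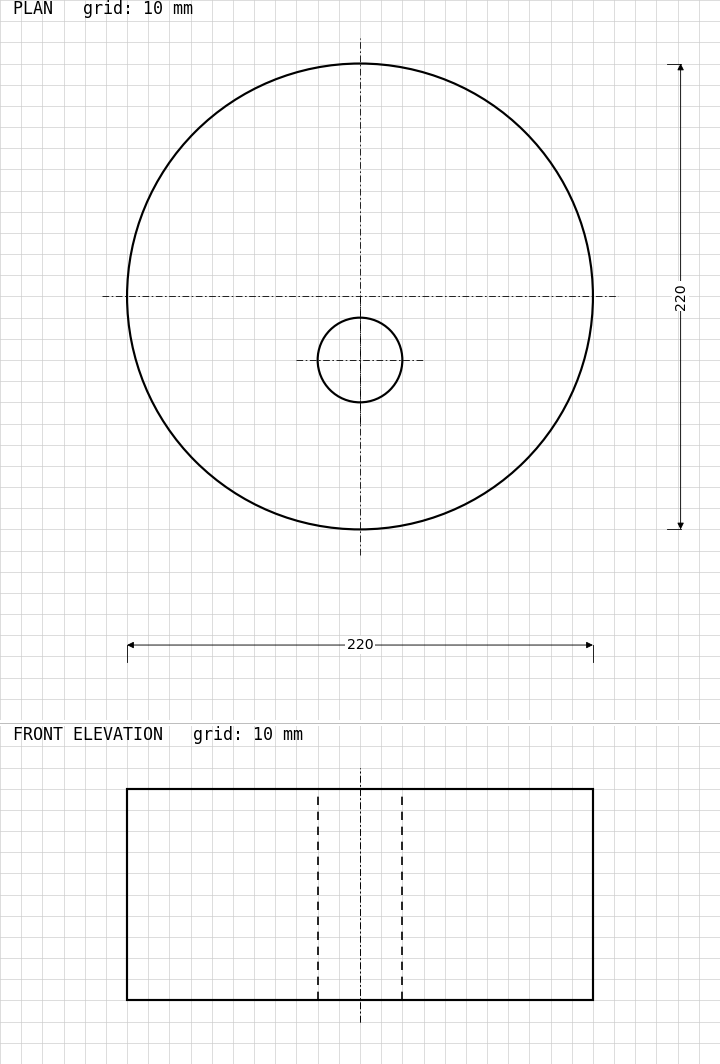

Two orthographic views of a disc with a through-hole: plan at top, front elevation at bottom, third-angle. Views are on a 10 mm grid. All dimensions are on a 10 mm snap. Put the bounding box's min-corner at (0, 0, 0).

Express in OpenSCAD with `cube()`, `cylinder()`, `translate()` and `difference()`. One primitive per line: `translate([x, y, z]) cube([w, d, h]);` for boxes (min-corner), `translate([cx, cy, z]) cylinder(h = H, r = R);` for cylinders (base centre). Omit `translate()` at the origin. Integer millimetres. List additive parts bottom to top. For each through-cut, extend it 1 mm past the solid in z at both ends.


difference() {
  translate([110, 110, 0]) cylinder(h = 100, r = 110);
  translate([110, 80, -1]) cylinder(h = 102, r = 20);
}


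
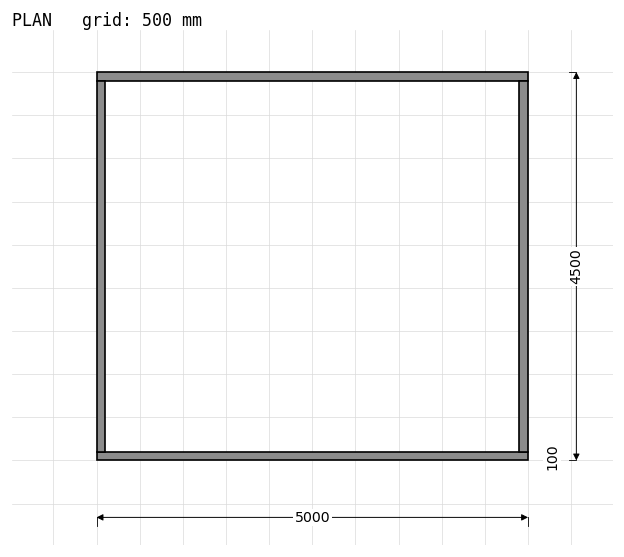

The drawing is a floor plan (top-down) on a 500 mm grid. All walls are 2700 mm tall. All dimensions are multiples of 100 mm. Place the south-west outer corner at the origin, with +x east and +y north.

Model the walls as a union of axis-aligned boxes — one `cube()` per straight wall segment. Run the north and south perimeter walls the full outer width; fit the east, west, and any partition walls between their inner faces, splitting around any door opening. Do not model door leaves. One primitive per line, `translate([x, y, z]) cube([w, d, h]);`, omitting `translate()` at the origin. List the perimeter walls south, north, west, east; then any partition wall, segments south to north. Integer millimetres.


cube([5000, 100, 2700]);
translate([0, 4400, 0]) cube([5000, 100, 2700]);
translate([0, 100, 0]) cube([100, 4300, 2700]);
translate([4900, 100, 0]) cube([100, 4300, 2700]);


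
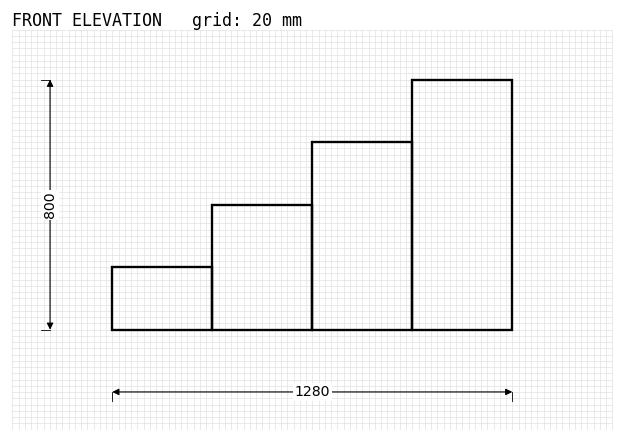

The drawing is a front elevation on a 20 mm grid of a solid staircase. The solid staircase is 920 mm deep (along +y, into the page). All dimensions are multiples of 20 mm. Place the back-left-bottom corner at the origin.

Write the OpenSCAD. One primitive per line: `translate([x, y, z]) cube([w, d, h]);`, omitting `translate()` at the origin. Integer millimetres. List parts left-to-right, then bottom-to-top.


cube([320, 920, 200]);
translate([320, 0, 0]) cube([320, 920, 400]);
translate([640, 0, 0]) cube([320, 920, 600]);
translate([960, 0, 0]) cube([320, 920, 800]);


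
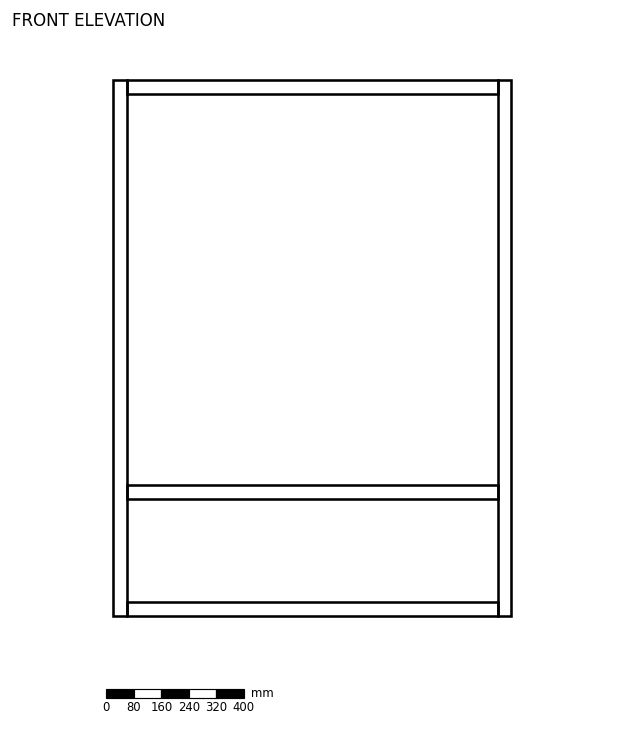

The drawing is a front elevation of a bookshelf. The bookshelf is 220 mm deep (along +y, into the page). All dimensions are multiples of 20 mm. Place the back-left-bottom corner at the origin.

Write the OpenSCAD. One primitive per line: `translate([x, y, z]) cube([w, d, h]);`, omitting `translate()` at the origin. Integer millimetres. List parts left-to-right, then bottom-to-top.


cube([40, 220, 1560]);
translate([40, 0, 0]) cube([1080, 220, 40]);
translate([40, 0, 340]) cube([1080, 220, 40]);
translate([40, 0, 1520]) cube([1080, 220, 40]);
translate([1120, 0, 0]) cube([40, 220, 1560]);
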